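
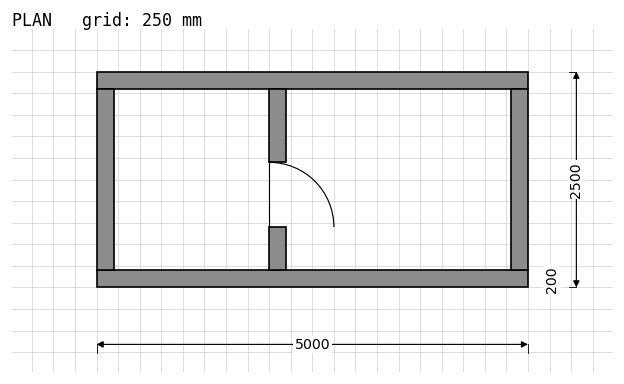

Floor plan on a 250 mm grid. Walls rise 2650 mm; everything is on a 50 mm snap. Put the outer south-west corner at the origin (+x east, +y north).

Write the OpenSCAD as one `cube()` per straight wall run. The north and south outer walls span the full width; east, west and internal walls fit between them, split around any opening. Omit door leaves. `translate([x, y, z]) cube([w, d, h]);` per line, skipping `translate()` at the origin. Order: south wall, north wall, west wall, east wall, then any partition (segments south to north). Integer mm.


cube([5000, 200, 2650]);
translate([0, 2300, 0]) cube([5000, 200, 2650]);
translate([0, 200, 0]) cube([200, 2100, 2650]);
translate([4800, 200, 0]) cube([200, 2100, 2650]);
translate([2000, 200, 0]) cube([200, 500, 2650]);
translate([2000, 1450, 0]) cube([200, 850, 2650]);


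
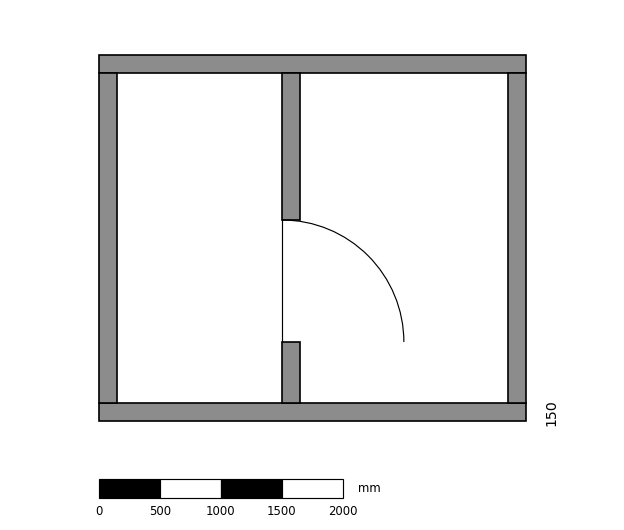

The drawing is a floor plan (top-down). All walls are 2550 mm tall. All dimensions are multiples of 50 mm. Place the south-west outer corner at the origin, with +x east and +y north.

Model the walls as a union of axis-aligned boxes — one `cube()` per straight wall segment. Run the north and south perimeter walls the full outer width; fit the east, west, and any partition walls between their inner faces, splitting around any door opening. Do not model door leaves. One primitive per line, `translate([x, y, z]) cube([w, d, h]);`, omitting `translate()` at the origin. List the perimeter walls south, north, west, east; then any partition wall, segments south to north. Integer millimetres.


cube([3500, 150, 2550]);
translate([0, 2850, 0]) cube([3500, 150, 2550]);
translate([0, 150, 0]) cube([150, 2700, 2550]);
translate([3350, 150, 0]) cube([150, 2700, 2550]);
translate([1500, 150, 0]) cube([150, 500, 2550]);
translate([1500, 1650, 0]) cube([150, 1200, 2550]);


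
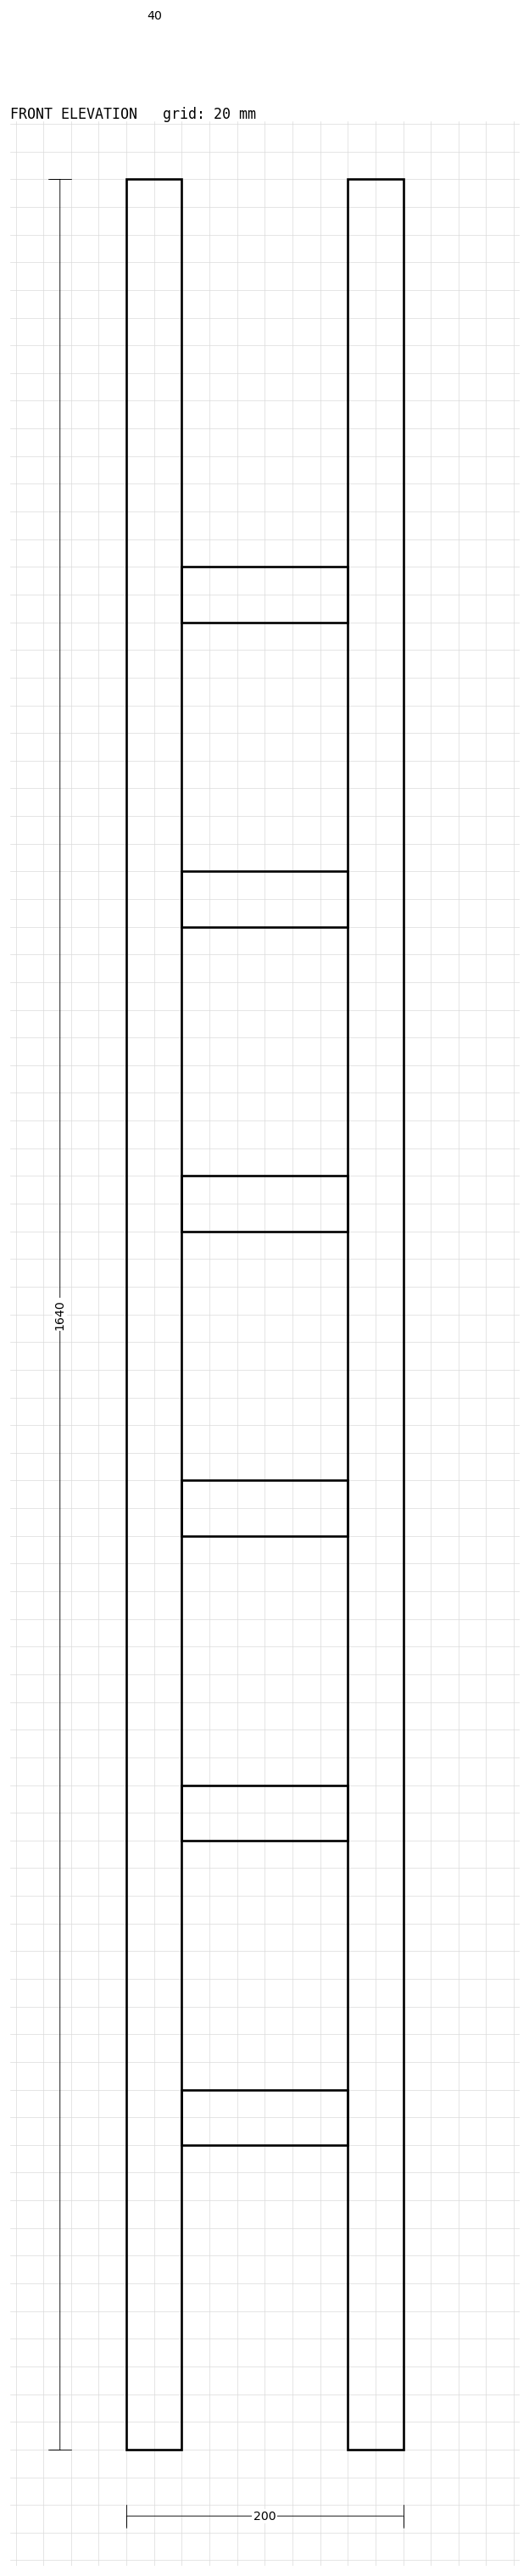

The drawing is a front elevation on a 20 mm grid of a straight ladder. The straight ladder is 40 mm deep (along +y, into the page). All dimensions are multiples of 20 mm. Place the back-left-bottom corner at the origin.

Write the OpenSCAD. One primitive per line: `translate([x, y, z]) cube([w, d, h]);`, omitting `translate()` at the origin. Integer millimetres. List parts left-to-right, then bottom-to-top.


cube([40, 40, 1640]);
translate([40, 0, 220]) cube([120, 40, 40]);
translate([40, 0, 440]) cube([120, 40, 40]);
translate([40, 0, 660]) cube([120, 40, 40]);
translate([40, 0, 880]) cube([120, 40, 40]);
translate([40, 0, 1100]) cube([120, 40, 40]);
translate([40, 0, 1320]) cube([120, 40, 40]);
translate([160, 0, 0]) cube([40, 40, 1640]);


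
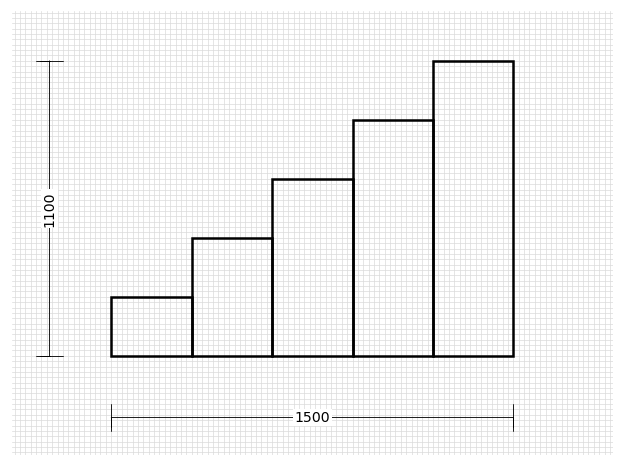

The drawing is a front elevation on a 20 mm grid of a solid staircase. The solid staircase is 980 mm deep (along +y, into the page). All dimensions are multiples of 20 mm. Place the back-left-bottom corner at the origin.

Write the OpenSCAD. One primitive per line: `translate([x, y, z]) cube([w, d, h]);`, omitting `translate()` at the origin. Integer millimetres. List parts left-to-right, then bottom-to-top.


cube([300, 980, 220]);
translate([300, 0, 0]) cube([300, 980, 440]);
translate([600, 0, 0]) cube([300, 980, 660]);
translate([900, 0, 0]) cube([300, 980, 880]);
translate([1200, 0, 0]) cube([300, 980, 1100]);


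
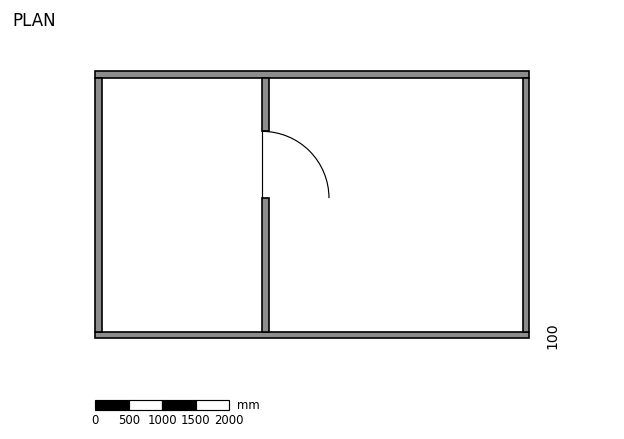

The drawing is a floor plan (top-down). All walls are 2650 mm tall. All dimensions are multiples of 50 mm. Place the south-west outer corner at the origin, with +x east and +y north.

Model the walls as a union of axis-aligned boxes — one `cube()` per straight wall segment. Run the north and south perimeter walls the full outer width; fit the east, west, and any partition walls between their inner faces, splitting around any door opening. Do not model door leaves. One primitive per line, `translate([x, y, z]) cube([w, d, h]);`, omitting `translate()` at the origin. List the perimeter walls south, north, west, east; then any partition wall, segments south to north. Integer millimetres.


cube([6500, 100, 2650]);
translate([0, 3900, 0]) cube([6500, 100, 2650]);
translate([0, 100, 0]) cube([100, 3800, 2650]);
translate([6400, 100, 0]) cube([100, 3800, 2650]);
translate([2500, 100, 0]) cube([100, 2000, 2650]);
translate([2500, 3100, 0]) cube([100, 800, 2650]);


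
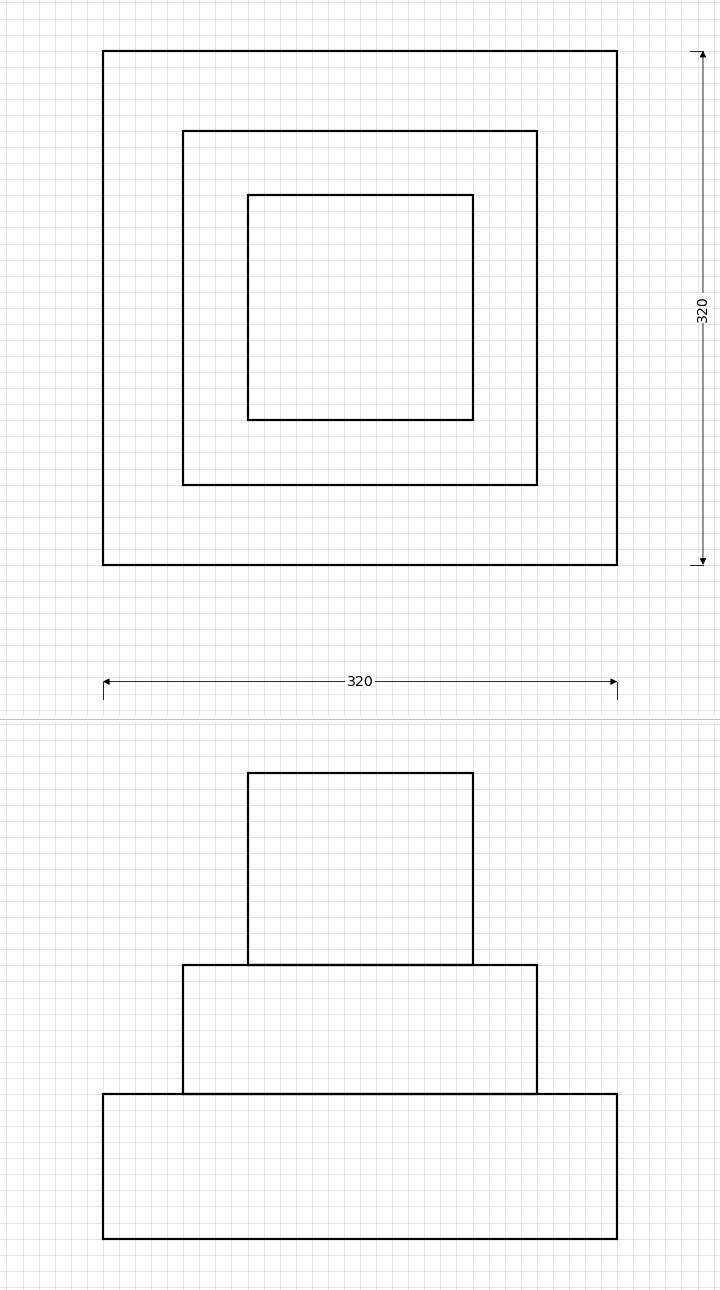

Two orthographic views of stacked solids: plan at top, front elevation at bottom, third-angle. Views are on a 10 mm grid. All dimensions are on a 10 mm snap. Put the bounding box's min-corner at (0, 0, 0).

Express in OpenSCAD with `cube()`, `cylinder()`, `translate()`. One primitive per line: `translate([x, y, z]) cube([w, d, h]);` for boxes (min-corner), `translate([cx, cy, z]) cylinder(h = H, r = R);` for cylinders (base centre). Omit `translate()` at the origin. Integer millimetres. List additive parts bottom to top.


cube([320, 320, 90]);
translate([50, 50, 90]) cube([220, 220, 80]);
translate([90, 90, 170]) cube([140, 140, 120]);


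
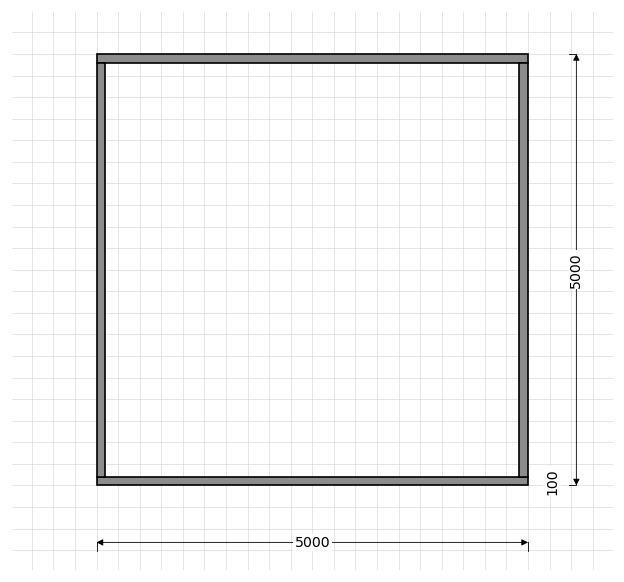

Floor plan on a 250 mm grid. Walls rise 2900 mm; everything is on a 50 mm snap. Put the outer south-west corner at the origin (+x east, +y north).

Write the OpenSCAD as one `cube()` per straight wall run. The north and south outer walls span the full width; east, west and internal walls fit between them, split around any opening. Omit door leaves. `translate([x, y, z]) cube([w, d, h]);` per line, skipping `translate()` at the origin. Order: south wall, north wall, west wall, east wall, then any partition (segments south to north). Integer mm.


cube([5000, 100, 2900]);
translate([0, 4900, 0]) cube([5000, 100, 2900]);
translate([0, 100, 0]) cube([100, 4800, 2900]);
translate([4900, 100, 0]) cube([100, 4800, 2900]);


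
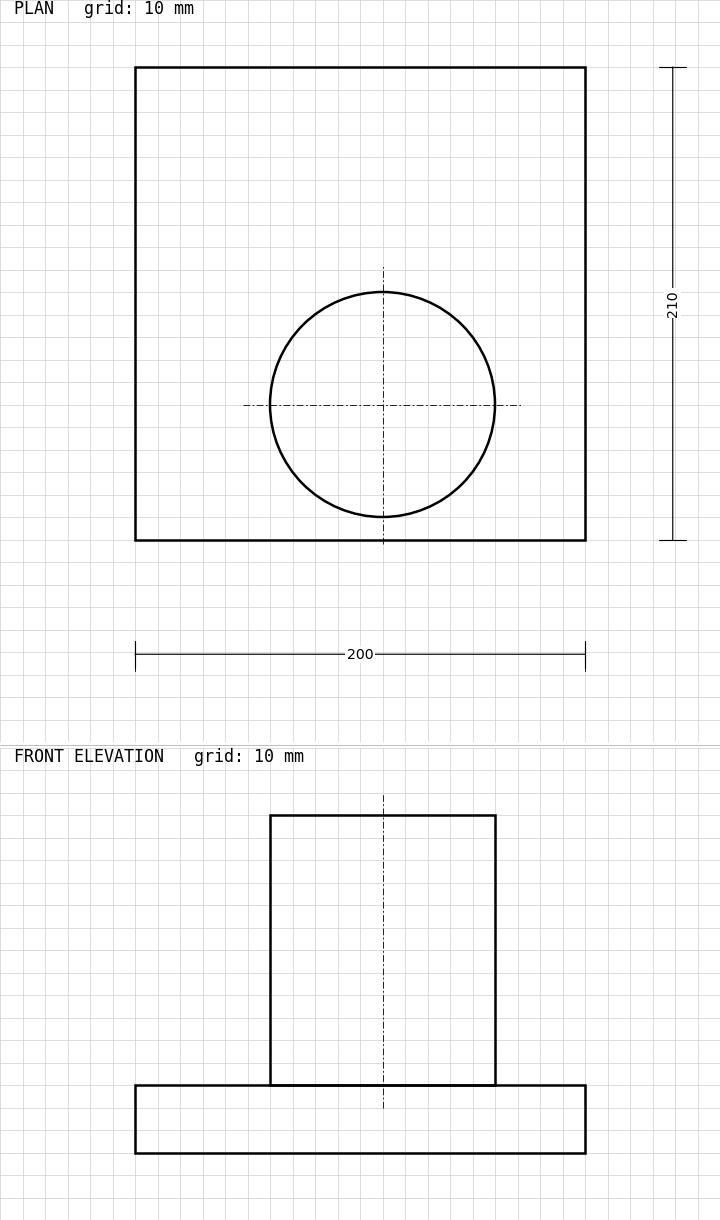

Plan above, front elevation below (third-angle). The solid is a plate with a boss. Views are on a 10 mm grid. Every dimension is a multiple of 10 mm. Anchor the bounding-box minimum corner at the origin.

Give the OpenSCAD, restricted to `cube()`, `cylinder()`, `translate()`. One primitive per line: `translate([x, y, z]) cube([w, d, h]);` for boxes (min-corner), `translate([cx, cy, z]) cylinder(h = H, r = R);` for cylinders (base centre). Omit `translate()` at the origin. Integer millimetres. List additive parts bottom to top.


cube([200, 210, 30]);
translate([110, 60, 30]) cylinder(h = 120, r = 50);


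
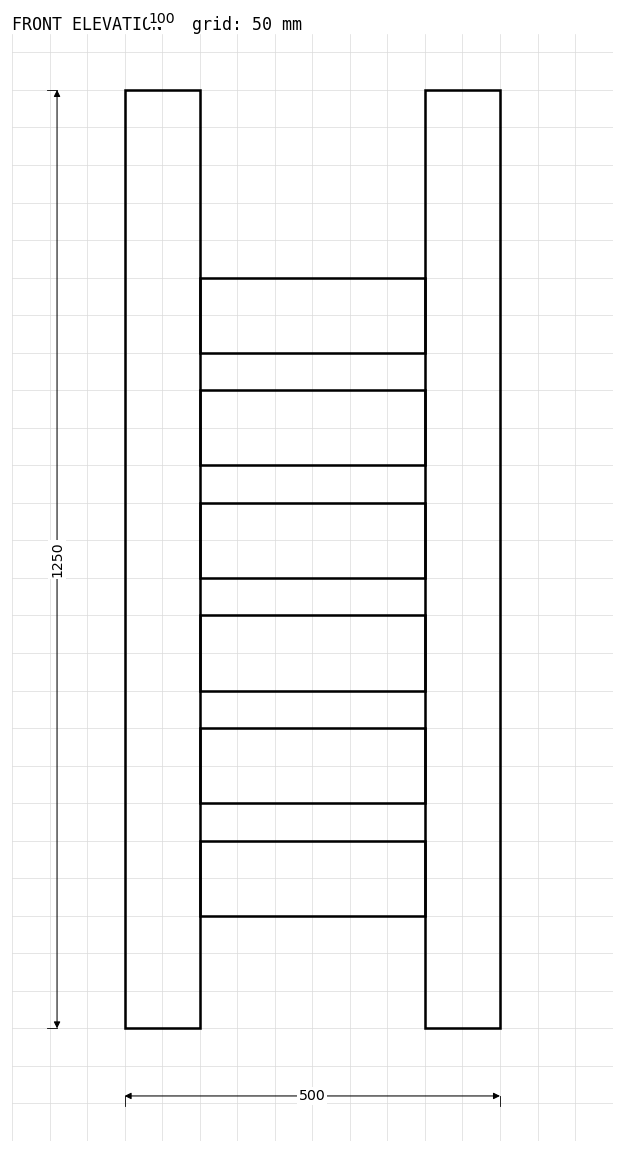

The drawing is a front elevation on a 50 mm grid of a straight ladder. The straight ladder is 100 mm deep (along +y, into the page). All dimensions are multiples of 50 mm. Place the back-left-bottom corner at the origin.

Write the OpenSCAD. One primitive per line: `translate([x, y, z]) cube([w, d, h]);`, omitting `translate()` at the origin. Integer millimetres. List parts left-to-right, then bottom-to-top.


cube([100, 100, 1250]);
translate([100, 0, 150]) cube([300, 100, 100]);
translate([100, 0, 300]) cube([300, 100, 100]);
translate([100, 0, 450]) cube([300, 100, 100]);
translate([100, 0, 600]) cube([300, 100, 100]);
translate([100, 0, 750]) cube([300, 100, 100]);
translate([100, 0, 900]) cube([300, 100, 100]);
translate([400, 0, 0]) cube([100, 100, 1250]);


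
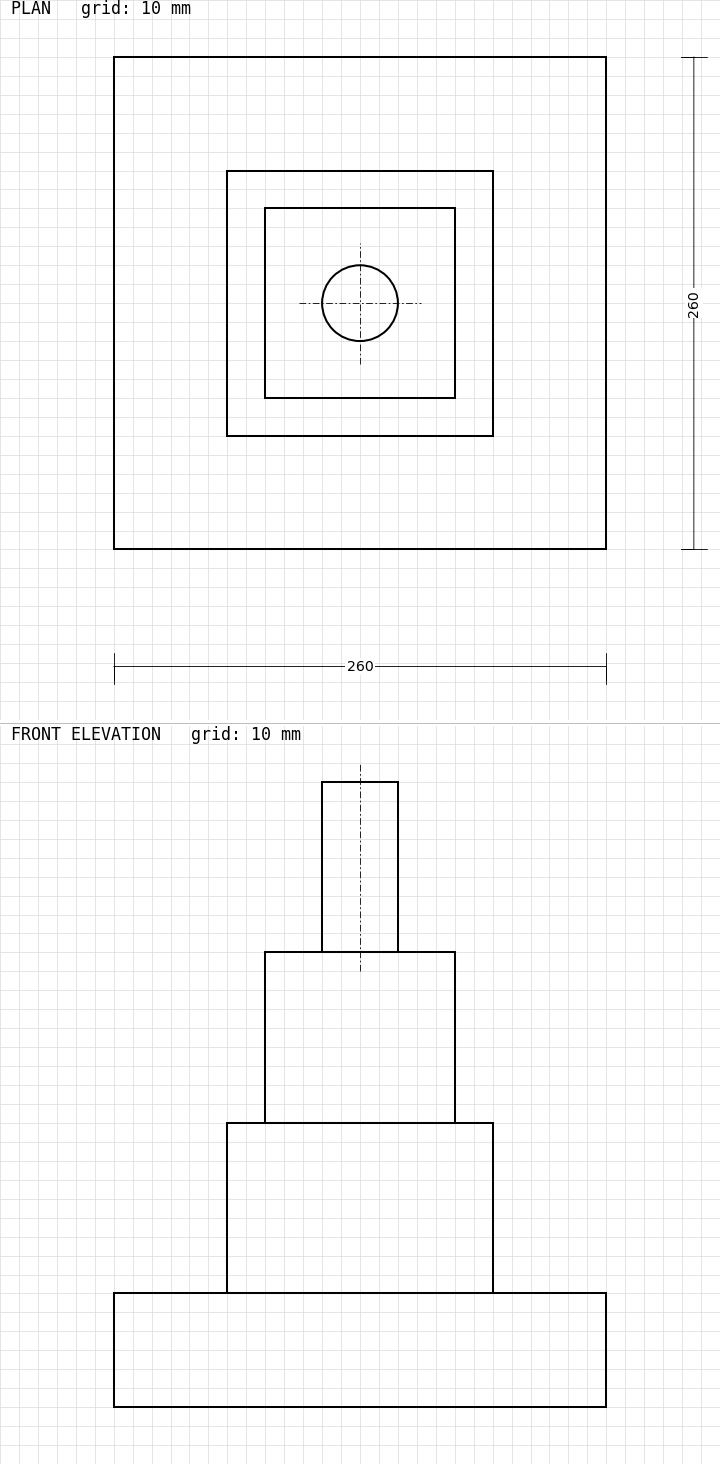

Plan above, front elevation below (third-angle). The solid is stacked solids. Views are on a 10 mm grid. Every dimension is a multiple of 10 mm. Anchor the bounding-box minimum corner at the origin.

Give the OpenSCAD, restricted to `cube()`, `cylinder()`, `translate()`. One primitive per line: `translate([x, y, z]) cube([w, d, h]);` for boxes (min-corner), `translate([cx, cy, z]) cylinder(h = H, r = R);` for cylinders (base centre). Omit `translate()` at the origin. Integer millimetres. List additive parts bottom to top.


cube([260, 260, 60]);
translate([60, 60, 60]) cube([140, 140, 90]);
translate([80, 80, 150]) cube([100, 100, 90]);
translate([130, 130, 240]) cylinder(h = 90, r = 20);


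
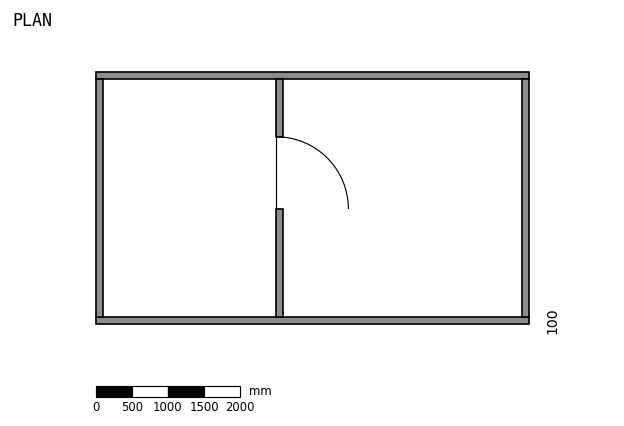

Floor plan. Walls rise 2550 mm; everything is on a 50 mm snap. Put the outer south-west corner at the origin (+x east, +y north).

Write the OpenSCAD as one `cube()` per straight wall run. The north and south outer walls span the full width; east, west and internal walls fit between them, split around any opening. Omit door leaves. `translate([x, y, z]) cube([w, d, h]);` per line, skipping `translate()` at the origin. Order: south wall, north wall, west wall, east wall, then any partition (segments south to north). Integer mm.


cube([6000, 100, 2550]);
translate([0, 3400, 0]) cube([6000, 100, 2550]);
translate([0, 100, 0]) cube([100, 3300, 2550]);
translate([5900, 100, 0]) cube([100, 3300, 2550]);
translate([2500, 100, 0]) cube([100, 1500, 2550]);
translate([2500, 2600, 0]) cube([100, 800, 2550]);


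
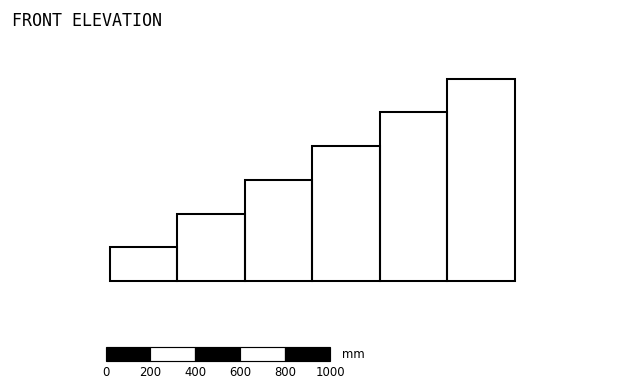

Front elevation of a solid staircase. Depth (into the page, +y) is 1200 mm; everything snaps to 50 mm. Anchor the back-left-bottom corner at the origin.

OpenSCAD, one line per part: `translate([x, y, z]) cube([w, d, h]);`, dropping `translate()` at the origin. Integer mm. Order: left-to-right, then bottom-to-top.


cube([300, 1200, 150]);
translate([300, 0, 0]) cube([300, 1200, 300]);
translate([600, 0, 0]) cube([300, 1200, 450]);
translate([900, 0, 0]) cube([300, 1200, 600]);
translate([1200, 0, 0]) cube([300, 1200, 750]);
translate([1500, 0, 0]) cube([300, 1200, 900]);


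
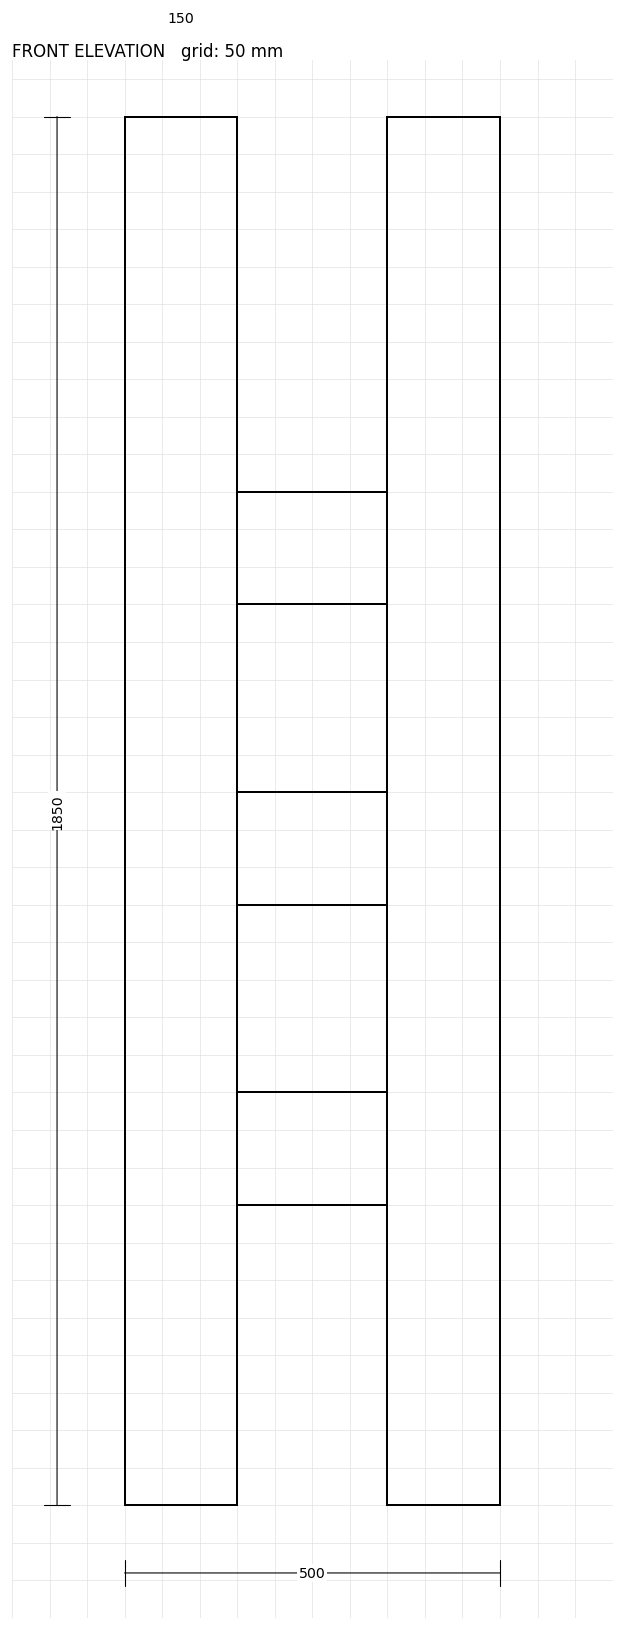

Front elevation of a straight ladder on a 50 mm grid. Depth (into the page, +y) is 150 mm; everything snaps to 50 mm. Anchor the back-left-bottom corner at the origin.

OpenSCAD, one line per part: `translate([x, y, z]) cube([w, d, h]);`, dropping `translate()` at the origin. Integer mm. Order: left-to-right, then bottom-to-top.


cube([150, 150, 1850]);
translate([150, 0, 400]) cube([200, 150, 150]);
translate([150, 0, 800]) cube([200, 150, 150]);
translate([150, 0, 1200]) cube([200, 150, 150]);
translate([350, 0, 0]) cube([150, 150, 1850]);


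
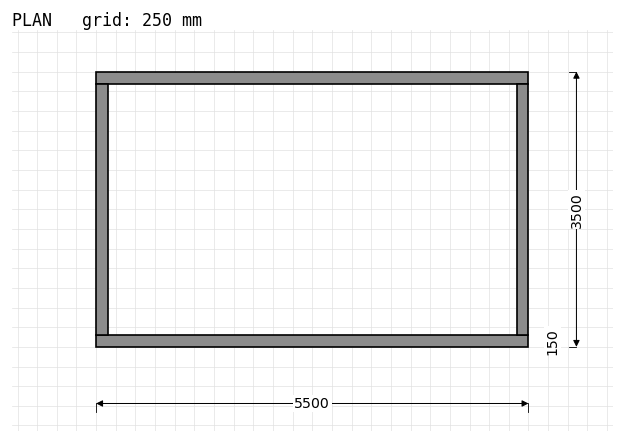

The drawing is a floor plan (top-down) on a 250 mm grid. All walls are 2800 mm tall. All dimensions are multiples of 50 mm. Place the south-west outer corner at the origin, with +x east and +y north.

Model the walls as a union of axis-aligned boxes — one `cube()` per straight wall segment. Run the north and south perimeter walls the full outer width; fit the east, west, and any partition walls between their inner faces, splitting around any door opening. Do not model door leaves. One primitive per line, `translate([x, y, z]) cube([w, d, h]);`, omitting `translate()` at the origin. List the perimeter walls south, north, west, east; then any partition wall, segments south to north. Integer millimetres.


cube([5500, 150, 2800]);
translate([0, 3350, 0]) cube([5500, 150, 2800]);
translate([0, 150, 0]) cube([150, 3200, 2800]);
translate([5350, 150, 0]) cube([150, 3200, 2800]);


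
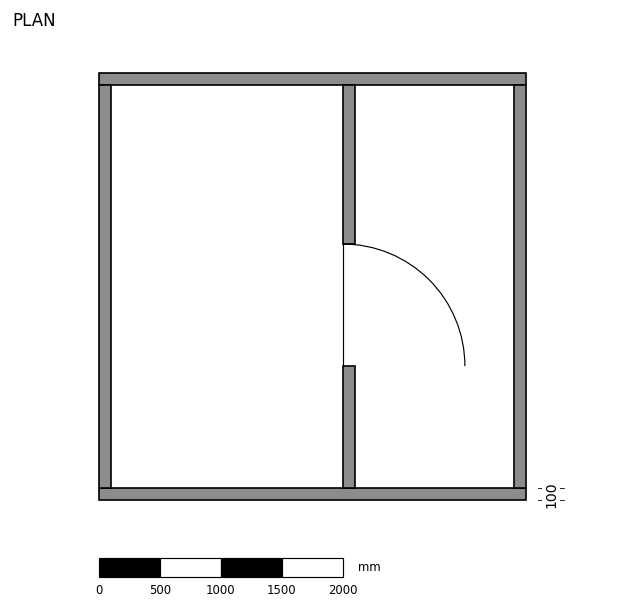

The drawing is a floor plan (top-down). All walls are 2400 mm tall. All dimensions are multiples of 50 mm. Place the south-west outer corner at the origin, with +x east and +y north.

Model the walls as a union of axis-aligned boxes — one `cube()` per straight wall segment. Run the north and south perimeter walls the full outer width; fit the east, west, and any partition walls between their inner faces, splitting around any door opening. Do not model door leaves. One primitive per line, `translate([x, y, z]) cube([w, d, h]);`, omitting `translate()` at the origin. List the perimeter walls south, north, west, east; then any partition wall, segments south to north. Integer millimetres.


cube([3500, 100, 2400]);
translate([0, 3400, 0]) cube([3500, 100, 2400]);
translate([0, 100, 0]) cube([100, 3300, 2400]);
translate([3400, 100, 0]) cube([100, 3300, 2400]);
translate([2000, 100, 0]) cube([100, 1000, 2400]);
translate([2000, 2100, 0]) cube([100, 1300, 2400]);


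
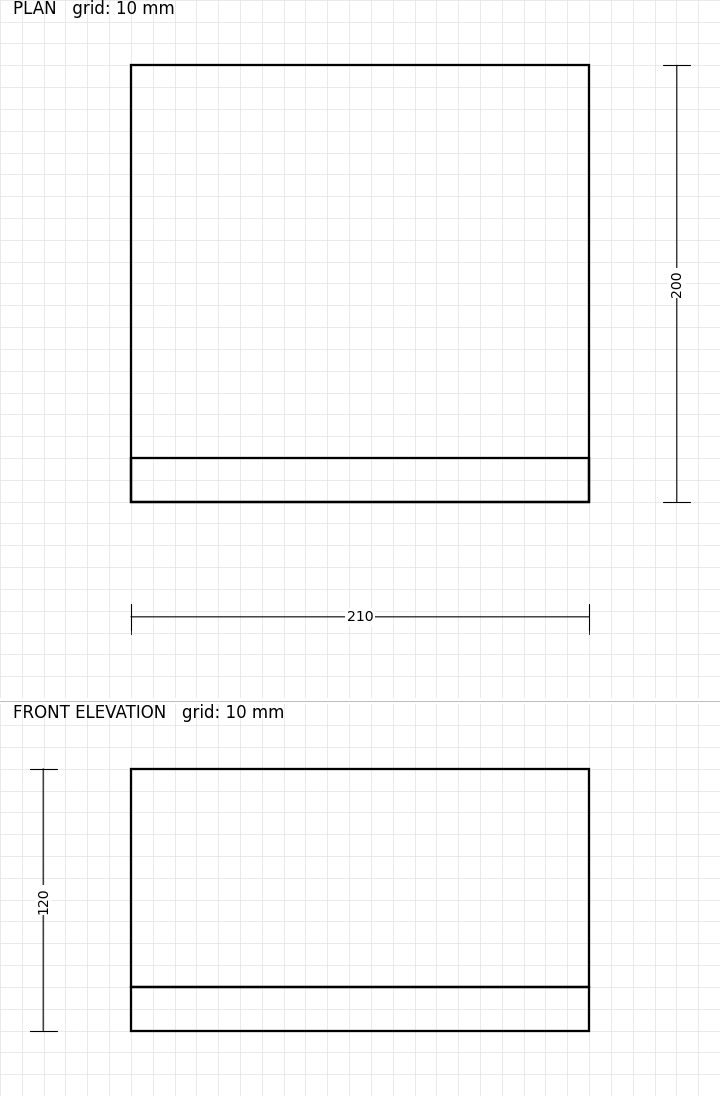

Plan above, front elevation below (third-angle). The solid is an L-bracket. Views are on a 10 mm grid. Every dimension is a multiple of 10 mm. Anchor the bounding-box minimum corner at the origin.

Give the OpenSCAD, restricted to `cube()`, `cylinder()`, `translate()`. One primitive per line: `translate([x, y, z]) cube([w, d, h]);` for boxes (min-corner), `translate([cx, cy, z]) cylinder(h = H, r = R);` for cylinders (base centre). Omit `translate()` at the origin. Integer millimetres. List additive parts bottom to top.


cube([210, 200, 20]);
translate([0, 0, 20]) cube([210, 20, 100]);


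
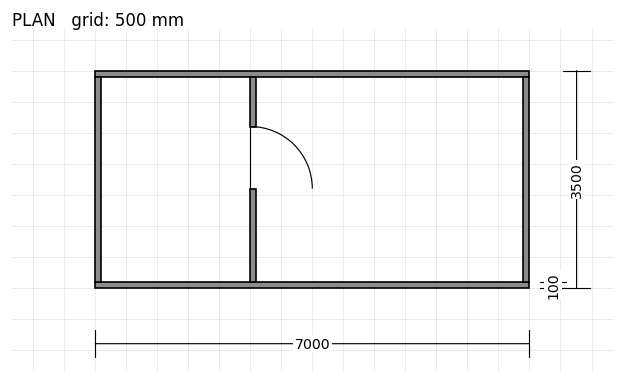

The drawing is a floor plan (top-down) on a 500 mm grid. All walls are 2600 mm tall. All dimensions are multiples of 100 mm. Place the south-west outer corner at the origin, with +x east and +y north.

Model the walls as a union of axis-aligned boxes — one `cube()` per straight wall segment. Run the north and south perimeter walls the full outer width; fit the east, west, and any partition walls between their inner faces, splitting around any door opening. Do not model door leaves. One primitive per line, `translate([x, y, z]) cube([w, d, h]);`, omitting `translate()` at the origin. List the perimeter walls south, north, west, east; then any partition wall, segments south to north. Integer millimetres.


cube([7000, 100, 2600]);
translate([0, 3400, 0]) cube([7000, 100, 2600]);
translate([0, 100, 0]) cube([100, 3300, 2600]);
translate([6900, 100, 0]) cube([100, 3300, 2600]);
translate([2500, 100, 0]) cube([100, 1500, 2600]);
translate([2500, 2600, 0]) cube([100, 800, 2600]);


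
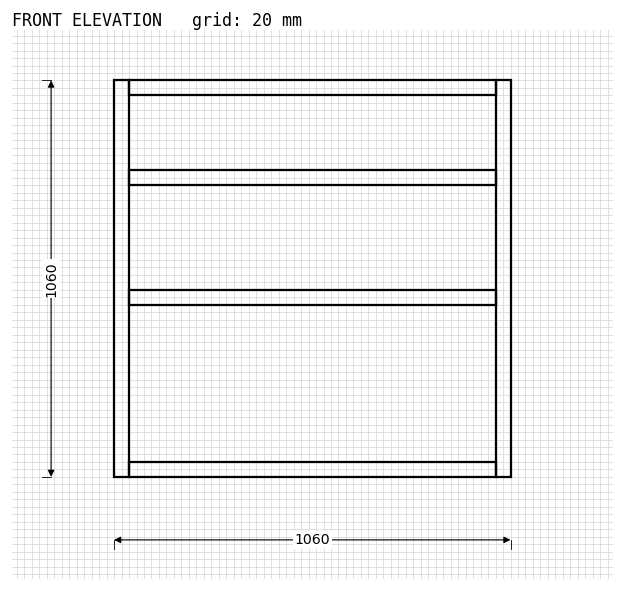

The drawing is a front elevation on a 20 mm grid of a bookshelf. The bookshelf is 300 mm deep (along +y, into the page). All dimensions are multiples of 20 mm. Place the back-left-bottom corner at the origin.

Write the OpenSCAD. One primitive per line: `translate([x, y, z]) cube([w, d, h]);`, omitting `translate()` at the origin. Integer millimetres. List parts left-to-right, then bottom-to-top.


cube([40, 300, 1060]);
translate([40, 0, 0]) cube([980, 300, 40]);
translate([40, 0, 460]) cube([980, 300, 40]);
translate([40, 0, 780]) cube([980, 300, 40]);
translate([40, 0, 1020]) cube([980, 300, 40]);
translate([1020, 0, 0]) cube([40, 300, 1060]);


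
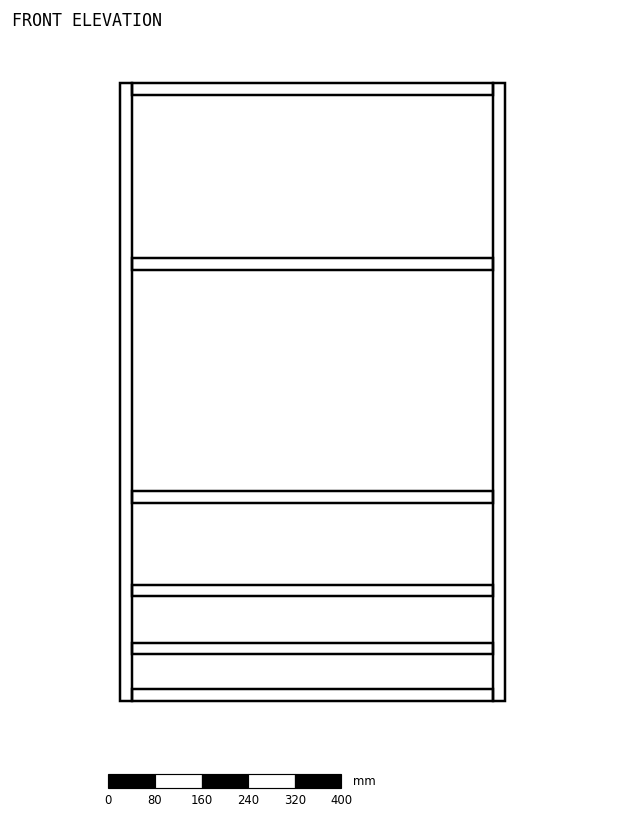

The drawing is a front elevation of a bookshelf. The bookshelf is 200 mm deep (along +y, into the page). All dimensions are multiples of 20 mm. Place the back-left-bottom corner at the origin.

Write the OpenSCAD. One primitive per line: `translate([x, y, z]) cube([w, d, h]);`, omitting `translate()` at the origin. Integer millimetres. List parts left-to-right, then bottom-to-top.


cube([20, 200, 1060]);
translate([20, 0, 0]) cube([620, 200, 20]);
translate([20, 0, 80]) cube([620, 200, 20]);
translate([20, 0, 180]) cube([620, 200, 20]);
translate([20, 0, 340]) cube([620, 200, 20]);
translate([20, 0, 740]) cube([620, 200, 20]);
translate([20, 0, 1040]) cube([620, 200, 20]);
translate([640, 0, 0]) cube([20, 200, 1060]);


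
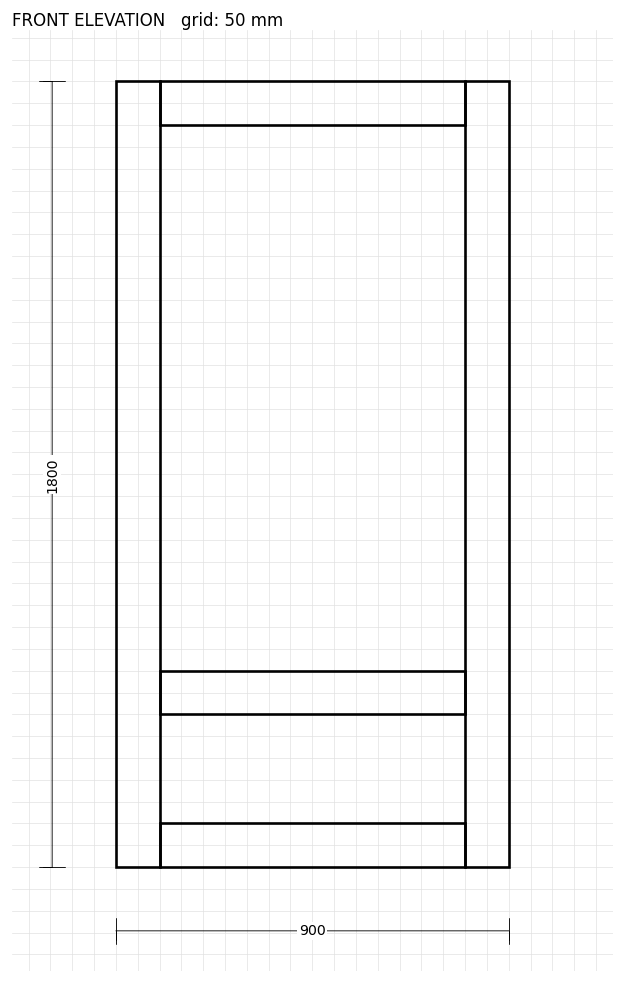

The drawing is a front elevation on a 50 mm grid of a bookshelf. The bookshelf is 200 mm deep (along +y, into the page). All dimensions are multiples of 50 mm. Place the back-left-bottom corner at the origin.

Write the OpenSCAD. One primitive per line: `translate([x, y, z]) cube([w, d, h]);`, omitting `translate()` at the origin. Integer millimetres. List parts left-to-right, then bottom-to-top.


cube([100, 200, 1800]);
translate([100, 0, 0]) cube([700, 200, 100]);
translate([100, 0, 350]) cube([700, 200, 100]);
translate([100, 0, 1700]) cube([700, 200, 100]);
translate([800, 0, 0]) cube([100, 200, 1800]);


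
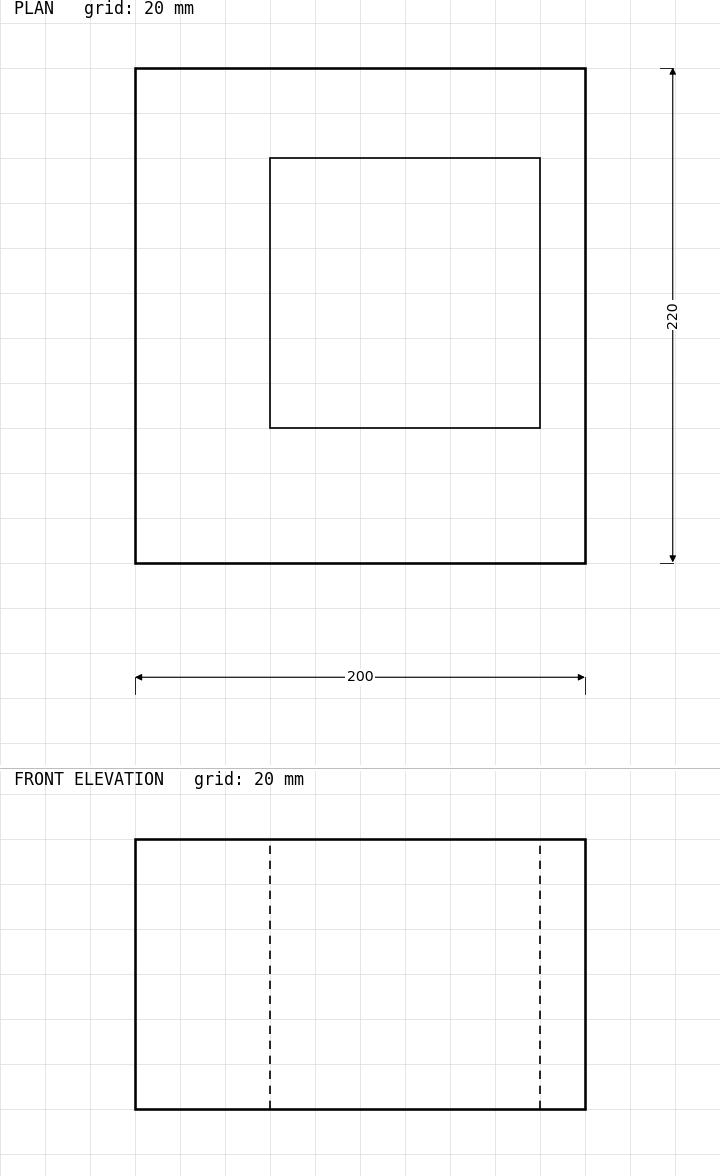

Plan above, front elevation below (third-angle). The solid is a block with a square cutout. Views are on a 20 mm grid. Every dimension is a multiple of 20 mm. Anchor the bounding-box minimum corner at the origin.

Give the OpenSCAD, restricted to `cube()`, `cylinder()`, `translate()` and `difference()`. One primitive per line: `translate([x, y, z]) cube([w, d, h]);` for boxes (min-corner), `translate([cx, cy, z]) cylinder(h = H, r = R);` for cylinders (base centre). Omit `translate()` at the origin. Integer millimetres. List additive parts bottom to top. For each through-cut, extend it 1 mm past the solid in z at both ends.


difference() {
  cube([200, 220, 120]);
  translate([60, 60, -1]) cube([120, 120, 122]);
}


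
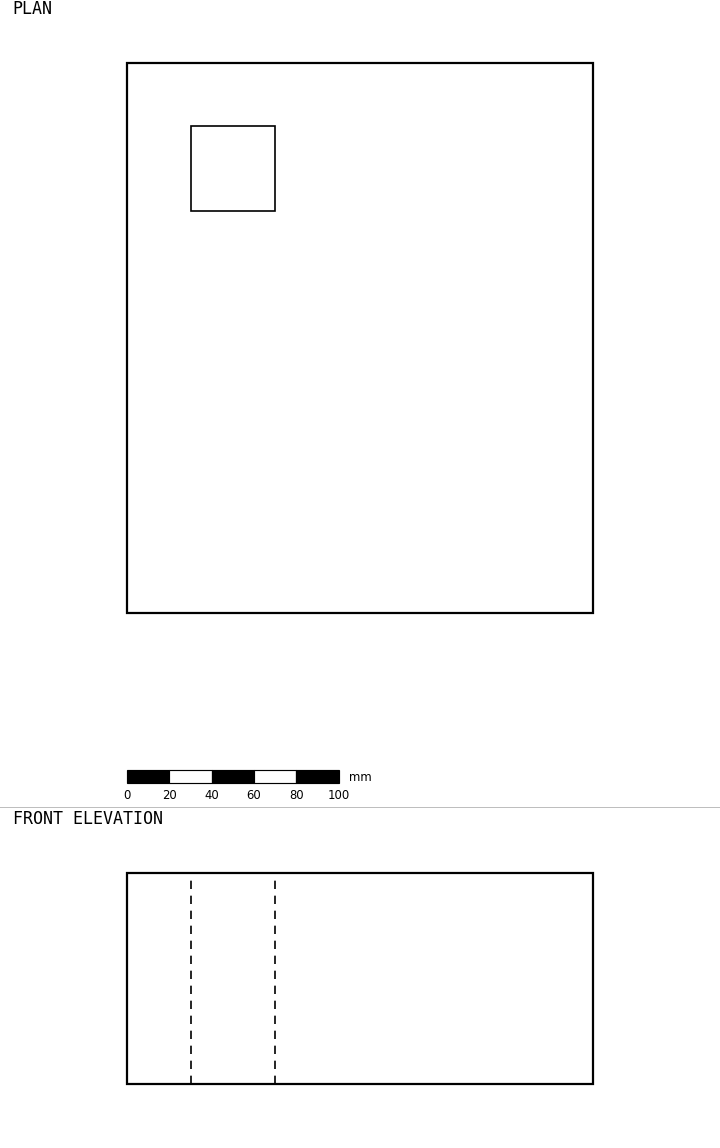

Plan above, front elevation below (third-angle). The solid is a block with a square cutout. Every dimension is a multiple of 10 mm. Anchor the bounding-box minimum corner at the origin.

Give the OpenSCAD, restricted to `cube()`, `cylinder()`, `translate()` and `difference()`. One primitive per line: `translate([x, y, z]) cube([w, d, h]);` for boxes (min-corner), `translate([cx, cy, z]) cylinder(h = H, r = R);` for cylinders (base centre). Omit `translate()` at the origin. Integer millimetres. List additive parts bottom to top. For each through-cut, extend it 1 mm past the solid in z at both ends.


difference() {
  cube([220, 260, 100]);
  translate([30, 190, -1]) cube([40, 40, 102]);
}


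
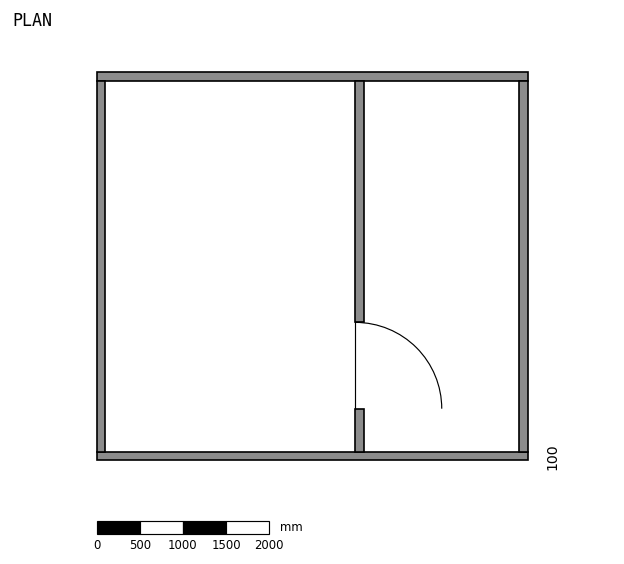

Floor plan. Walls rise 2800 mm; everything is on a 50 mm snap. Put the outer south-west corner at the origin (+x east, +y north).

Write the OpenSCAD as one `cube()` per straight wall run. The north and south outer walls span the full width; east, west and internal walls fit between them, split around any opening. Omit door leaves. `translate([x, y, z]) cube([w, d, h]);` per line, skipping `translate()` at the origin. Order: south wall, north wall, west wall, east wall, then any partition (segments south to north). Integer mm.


cube([5000, 100, 2800]);
translate([0, 4400, 0]) cube([5000, 100, 2800]);
translate([0, 100, 0]) cube([100, 4300, 2800]);
translate([4900, 100, 0]) cube([100, 4300, 2800]);
translate([3000, 100, 0]) cube([100, 500, 2800]);
translate([3000, 1600, 0]) cube([100, 2800, 2800]);


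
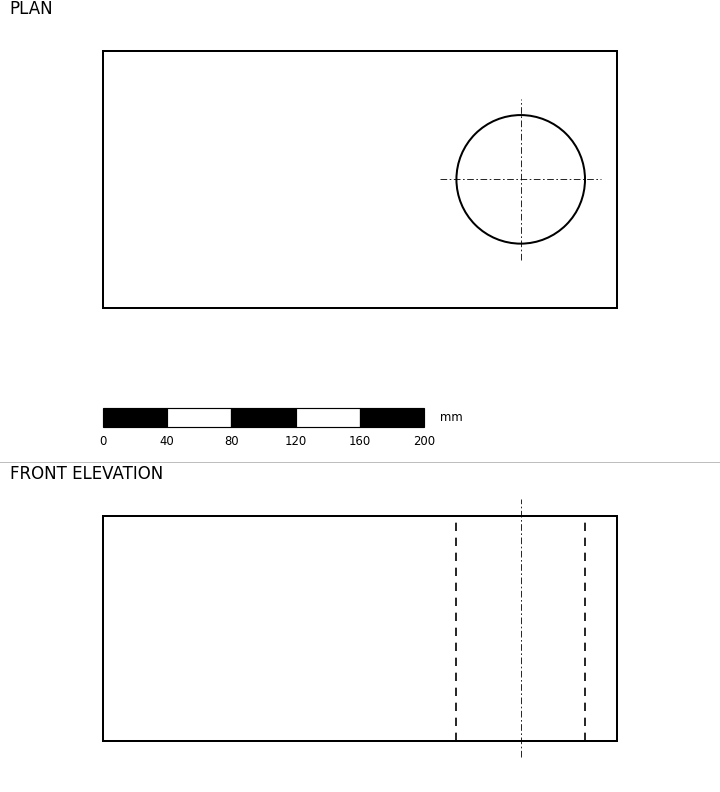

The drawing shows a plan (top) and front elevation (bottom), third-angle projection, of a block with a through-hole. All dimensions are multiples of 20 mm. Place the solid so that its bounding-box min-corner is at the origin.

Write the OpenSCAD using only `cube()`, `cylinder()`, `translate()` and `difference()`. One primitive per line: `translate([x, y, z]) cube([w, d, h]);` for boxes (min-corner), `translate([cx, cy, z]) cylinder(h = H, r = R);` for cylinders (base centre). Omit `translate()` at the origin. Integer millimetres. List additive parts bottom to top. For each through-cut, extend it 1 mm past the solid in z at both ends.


difference() {
  cube([320, 160, 140]);
  translate([260, 80, -1]) cylinder(h = 142, r = 40);
}


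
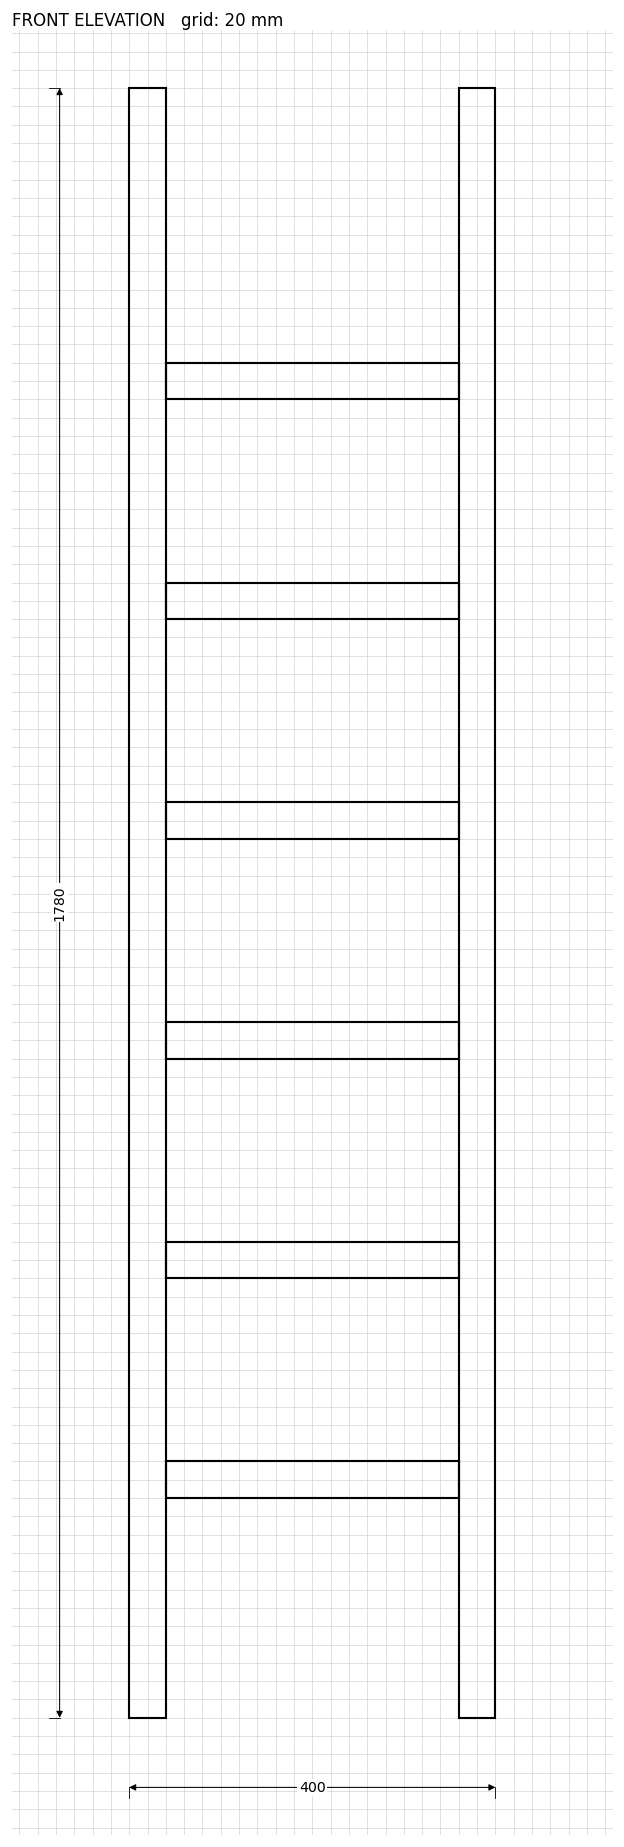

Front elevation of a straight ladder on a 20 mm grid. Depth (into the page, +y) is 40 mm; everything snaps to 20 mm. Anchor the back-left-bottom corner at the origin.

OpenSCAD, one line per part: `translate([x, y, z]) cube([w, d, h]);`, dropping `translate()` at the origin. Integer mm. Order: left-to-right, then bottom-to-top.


cube([40, 40, 1780]);
translate([40, 0, 240]) cube([320, 40, 40]);
translate([40, 0, 480]) cube([320, 40, 40]);
translate([40, 0, 720]) cube([320, 40, 40]);
translate([40, 0, 960]) cube([320, 40, 40]);
translate([40, 0, 1200]) cube([320, 40, 40]);
translate([40, 0, 1440]) cube([320, 40, 40]);
translate([360, 0, 0]) cube([40, 40, 1780]);


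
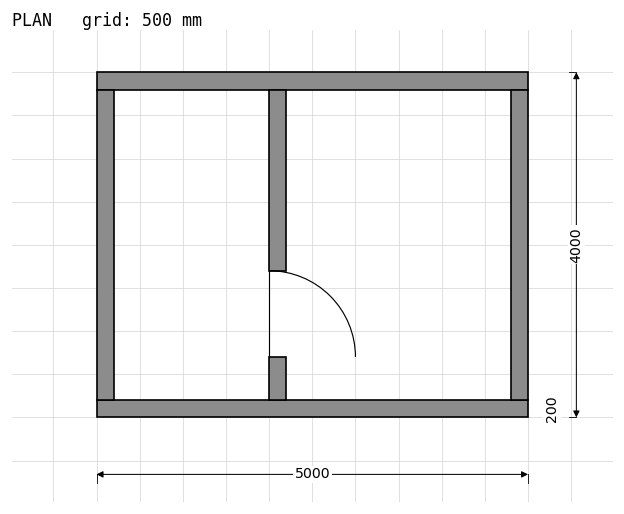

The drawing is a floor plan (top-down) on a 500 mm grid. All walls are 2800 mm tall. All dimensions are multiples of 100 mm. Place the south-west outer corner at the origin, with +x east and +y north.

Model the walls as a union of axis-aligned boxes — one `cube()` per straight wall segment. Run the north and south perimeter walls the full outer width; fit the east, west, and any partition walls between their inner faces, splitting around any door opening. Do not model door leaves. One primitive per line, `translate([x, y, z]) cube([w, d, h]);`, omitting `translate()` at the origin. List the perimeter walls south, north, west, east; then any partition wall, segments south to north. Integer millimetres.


cube([5000, 200, 2800]);
translate([0, 3800, 0]) cube([5000, 200, 2800]);
translate([0, 200, 0]) cube([200, 3600, 2800]);
translate([4800, 200, 0]) cube([200, 3600, 2800]);
translate([2000, 200, 0]) cube([200, 500, 2800]);
translate([2000, 1700, 0]) cube([200, 2100, 2800]);


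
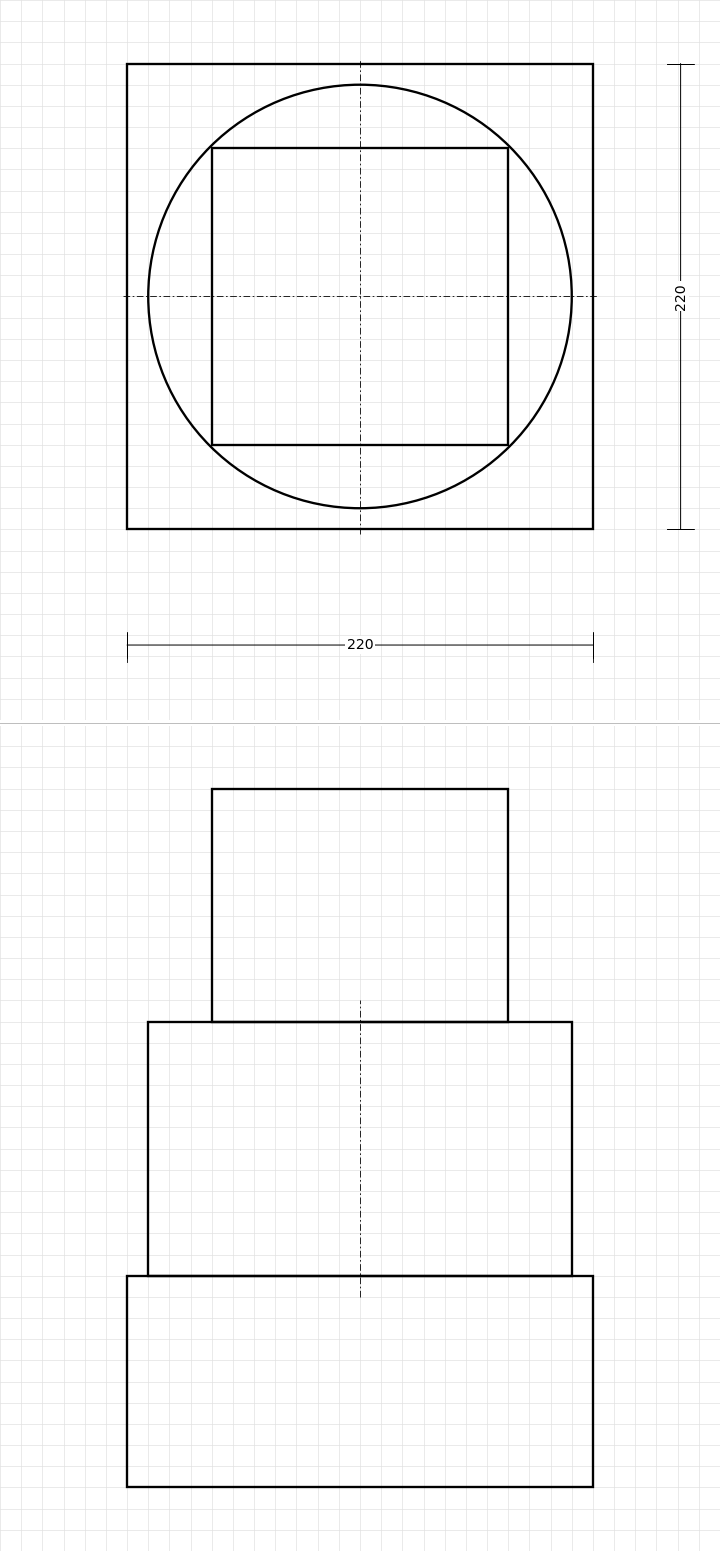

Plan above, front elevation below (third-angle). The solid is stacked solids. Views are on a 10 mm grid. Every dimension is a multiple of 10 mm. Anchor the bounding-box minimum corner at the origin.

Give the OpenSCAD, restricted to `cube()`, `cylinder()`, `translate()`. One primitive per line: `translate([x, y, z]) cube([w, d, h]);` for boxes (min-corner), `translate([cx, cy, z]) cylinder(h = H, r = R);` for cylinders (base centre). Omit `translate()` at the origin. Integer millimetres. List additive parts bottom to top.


cube([220, 220, 100]);
translate([110, 110, 100]) cylinder(h = 120, r = 100);
translate([40, 40, 220]) cube([140, 140, 110]);


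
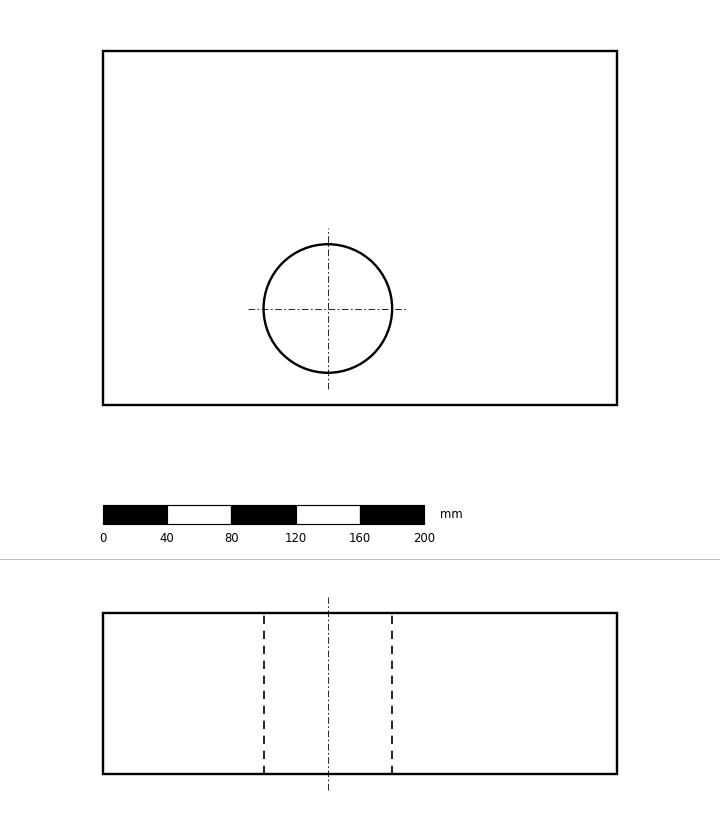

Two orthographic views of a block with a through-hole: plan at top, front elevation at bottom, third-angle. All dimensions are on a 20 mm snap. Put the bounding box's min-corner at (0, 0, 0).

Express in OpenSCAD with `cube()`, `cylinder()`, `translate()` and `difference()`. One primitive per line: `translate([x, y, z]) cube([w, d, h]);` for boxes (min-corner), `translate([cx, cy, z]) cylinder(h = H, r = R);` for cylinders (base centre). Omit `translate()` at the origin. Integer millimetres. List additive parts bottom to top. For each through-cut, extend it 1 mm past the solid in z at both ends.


difference() {
  cube([320, 220, 100]);
  translate([140, 60, -1]) cylinder(h = 102, r = 40);
}


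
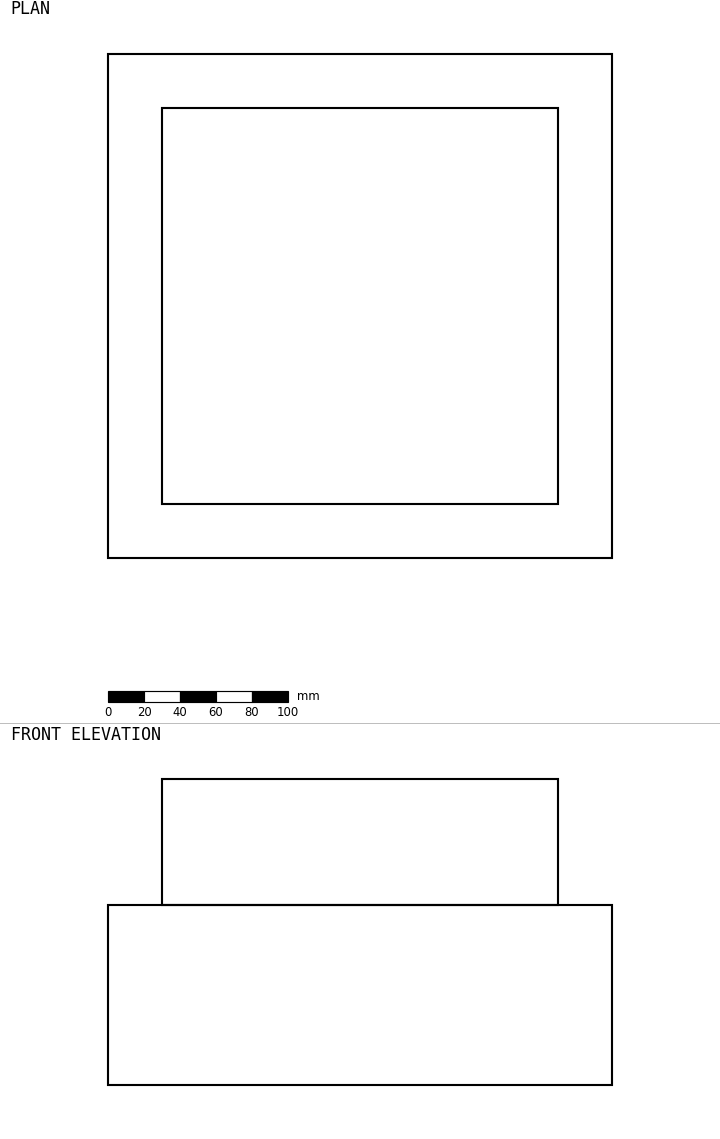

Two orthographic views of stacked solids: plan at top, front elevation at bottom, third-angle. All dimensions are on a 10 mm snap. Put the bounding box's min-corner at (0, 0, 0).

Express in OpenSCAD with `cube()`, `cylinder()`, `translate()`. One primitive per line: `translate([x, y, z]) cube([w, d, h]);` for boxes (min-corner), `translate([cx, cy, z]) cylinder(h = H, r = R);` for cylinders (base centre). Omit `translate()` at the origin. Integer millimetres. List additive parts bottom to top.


cube([280, 280, 100]);
translate([30, 30, 100]) cube([220, 220, 70]);


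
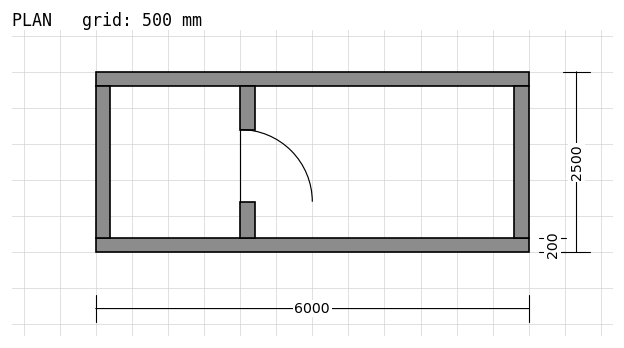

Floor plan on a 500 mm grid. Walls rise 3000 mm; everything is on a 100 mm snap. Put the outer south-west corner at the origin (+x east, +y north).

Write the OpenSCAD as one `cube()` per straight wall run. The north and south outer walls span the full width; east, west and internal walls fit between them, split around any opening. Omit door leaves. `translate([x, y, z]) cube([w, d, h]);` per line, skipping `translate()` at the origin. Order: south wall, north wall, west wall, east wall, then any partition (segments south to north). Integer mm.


cube([6000, 200, 3000]);
translate([0, 2300, 0]) cube([6000, 200, 3000]);
translate([0, 200, 0]) cube([200, 2100, 3000]);
translate([5800, 200, 0]) cube([200, 2100, 3000]);
translate([2000, 200, 0]) cube([200, 500, 3000]);
translate([2000, 1700, 0]) cube([200, 600, 3000]);


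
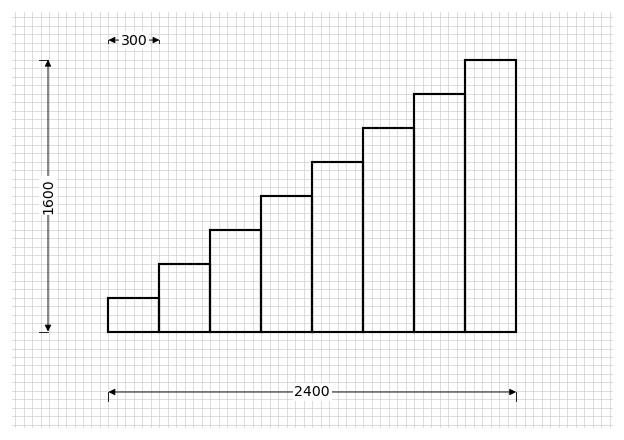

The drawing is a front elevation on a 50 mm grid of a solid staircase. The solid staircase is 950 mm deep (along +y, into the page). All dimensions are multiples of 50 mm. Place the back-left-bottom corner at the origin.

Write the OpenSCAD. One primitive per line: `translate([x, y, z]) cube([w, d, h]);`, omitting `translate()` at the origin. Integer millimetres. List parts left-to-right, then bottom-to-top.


cube([300, 950, 200]);
translate([300, 0, 0]) cube([300, 950, 400]);
translate([600, 0, 0]) cube([300, 950, 600]);
translate([900, 0, 0]) cube([300, 950, 800]);
translate([1200, 0, 0]) cube([300, 950, 1000]);
translate([1500, 0, 0]) cube([300, 950, 1200]);
translate([1800, 0, 0]) cube([300, 950, 1400]);
translate([2100, 0, 0]) cube([300, 950, 1600]);


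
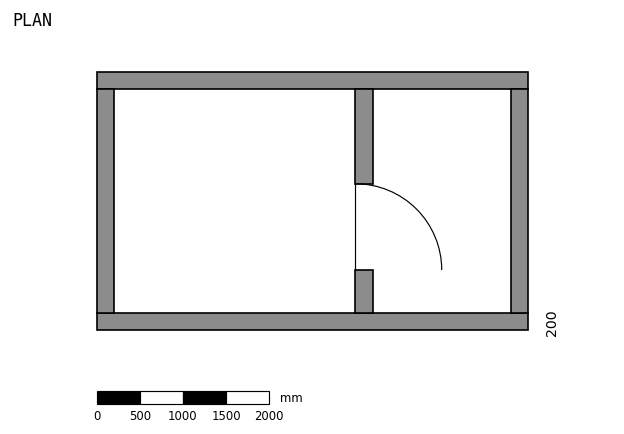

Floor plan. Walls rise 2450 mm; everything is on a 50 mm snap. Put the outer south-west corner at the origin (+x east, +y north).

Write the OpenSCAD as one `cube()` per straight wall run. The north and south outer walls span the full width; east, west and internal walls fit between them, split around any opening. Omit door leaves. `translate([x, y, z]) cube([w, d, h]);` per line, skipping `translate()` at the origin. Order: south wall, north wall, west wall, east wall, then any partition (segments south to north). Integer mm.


cube([5000, 200, 2450]);
translate([0, 2800, 0]) cube([5000, 200, 2450]);
translate([0, 200, 0]) cube([200, 2600, 2450]);
translate([4800, 200, 0]) cube([200, 2600, 2450]);
translate([3000, 200, 0]) cube([200, 500, 2450]);
translate([3000, 1700, 0]) cube([200, 1100, 2450]);


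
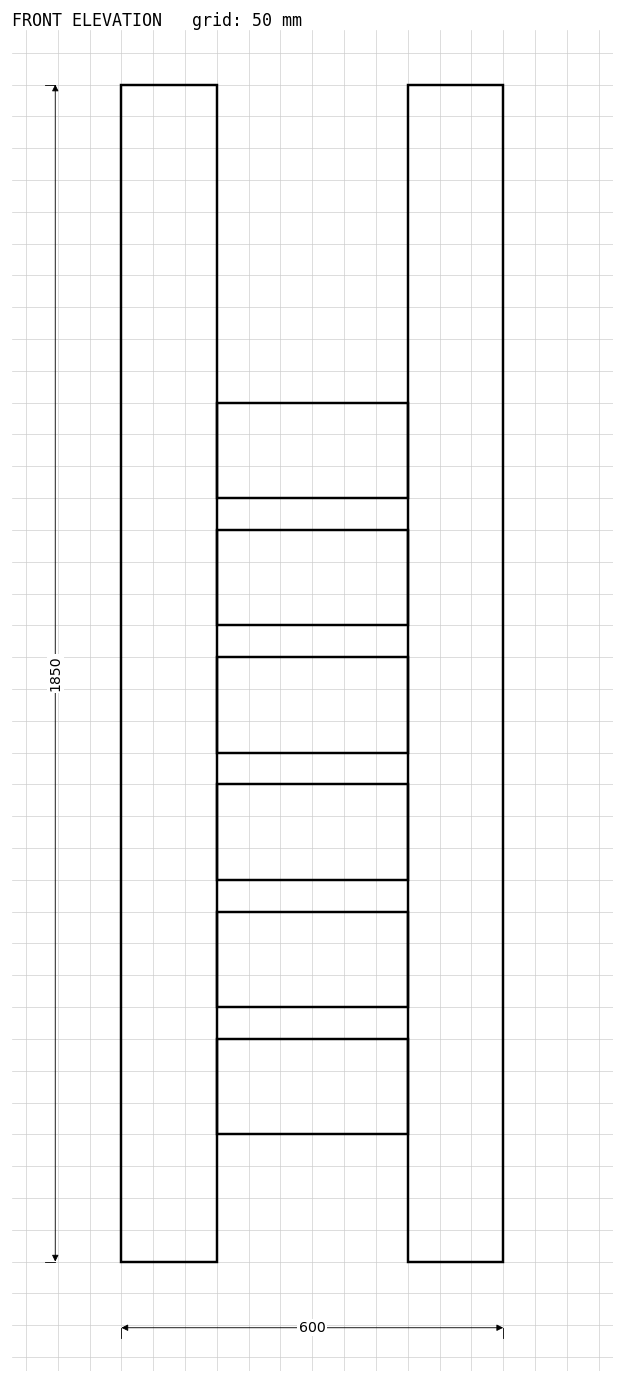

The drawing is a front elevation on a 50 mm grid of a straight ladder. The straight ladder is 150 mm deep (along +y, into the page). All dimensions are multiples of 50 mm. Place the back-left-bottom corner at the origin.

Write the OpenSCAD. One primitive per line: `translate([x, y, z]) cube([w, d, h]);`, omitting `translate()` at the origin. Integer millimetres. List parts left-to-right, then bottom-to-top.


cube([150, 150, 1850]);
translate([150, 0, 200]) cube([300, 150, 150]);
translate([150, 0, 400]) cube([300, 150, 150]);
translate([150, 0, 600]) cube([300, 150, 150]);
translate([150, 0, 800]) cube([300, 150, 150]);
translate([150, 0, 1000]) cube([300, 150, 150]);
translate([150, 0, 1200]) cube([300, 150, 150]);
translate([450, 0, 0]) cube([150, 150, 1850]);


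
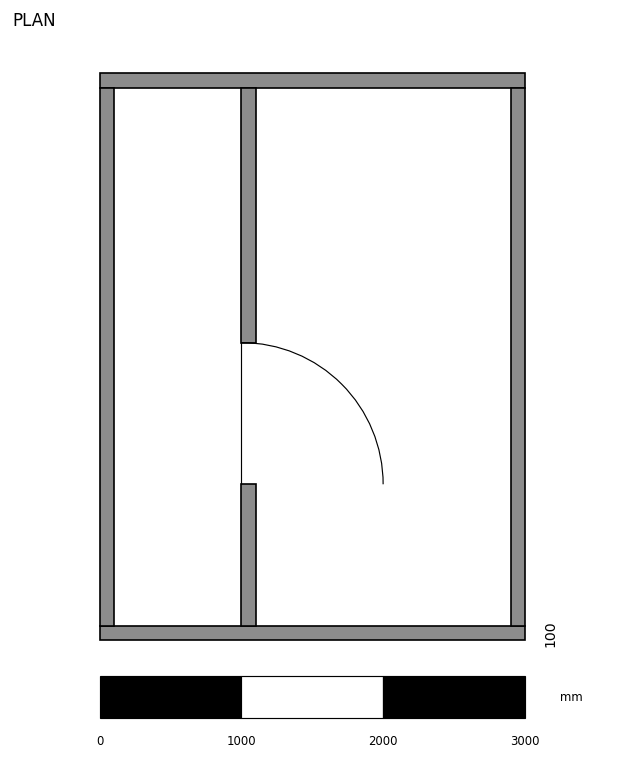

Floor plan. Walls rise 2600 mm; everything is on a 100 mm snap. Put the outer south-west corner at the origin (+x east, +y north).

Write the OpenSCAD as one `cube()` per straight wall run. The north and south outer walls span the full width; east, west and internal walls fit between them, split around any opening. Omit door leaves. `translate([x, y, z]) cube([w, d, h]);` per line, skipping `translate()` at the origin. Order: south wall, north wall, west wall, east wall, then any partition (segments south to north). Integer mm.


cube([3000, 100, 2600]);
translate([0, 3900, 0]) cube([3000, 100, 2600]);
translate([0, 100, 0]) cube([100, 3800, 2600]);
translate([2900, 100, 0]) cube([100, 3800, 2600]);
translate([1000, 100, 0]) cube([100, 1000, 2600]);
translate([1000, 2100, 0]) cube([100, 1800, 2600]);


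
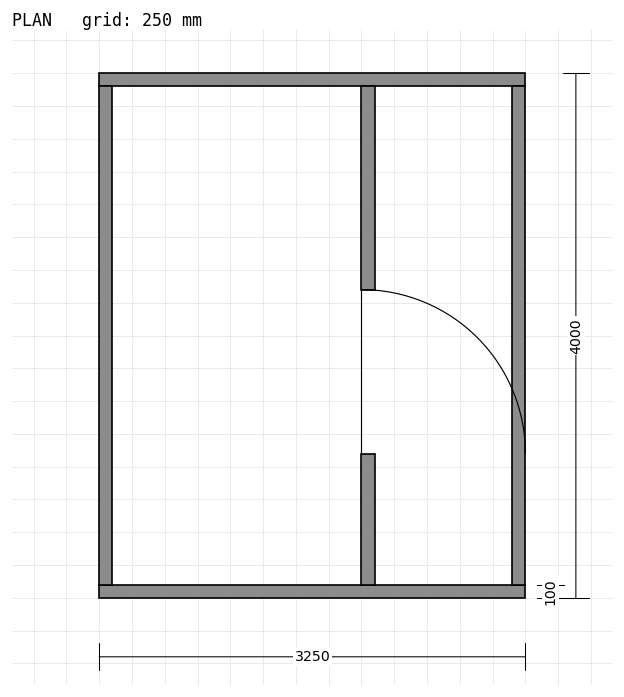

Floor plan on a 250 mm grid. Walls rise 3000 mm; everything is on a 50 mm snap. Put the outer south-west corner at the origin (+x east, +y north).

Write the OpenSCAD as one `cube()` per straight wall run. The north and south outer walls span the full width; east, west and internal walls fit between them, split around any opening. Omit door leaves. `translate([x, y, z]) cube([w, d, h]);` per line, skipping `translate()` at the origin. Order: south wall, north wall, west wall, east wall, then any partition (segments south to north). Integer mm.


cube([3250, 100, 3000]);
translate([0, 3900, 0]) cube([3250, 100, 3000]);
translate([0, 100, 0]) cube([100, 3800, 3000]);
translate([3150, 100, 0]) cube([100, 3800, 3000]);
translate([2000, 100, 0]) cube([100, 1000, 3000]);
translate([2000, 2350, 0]) cube([100, 1550, 3000]);


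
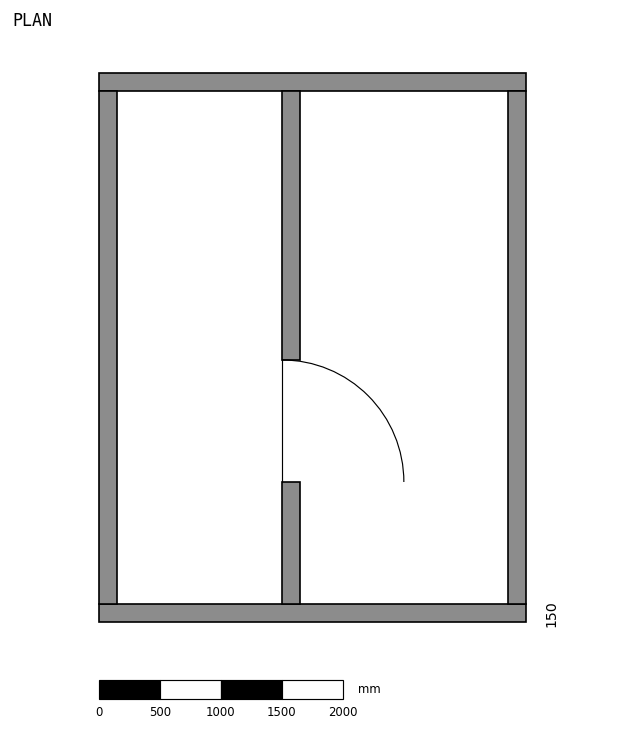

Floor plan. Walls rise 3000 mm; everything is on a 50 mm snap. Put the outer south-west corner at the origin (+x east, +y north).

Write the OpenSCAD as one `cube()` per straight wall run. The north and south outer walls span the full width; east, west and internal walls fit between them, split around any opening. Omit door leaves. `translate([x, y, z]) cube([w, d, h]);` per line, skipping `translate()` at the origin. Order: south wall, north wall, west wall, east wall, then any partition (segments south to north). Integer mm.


cube([3500, 150, 3000]);
translate([0, 4350, 0]) cube([3500, 150, 3000]);
translate([0, 150, 0]) cube([150, 4200, 3000]);
translate([3350, 150, 0]) cube([150, 4200, 3000]);
translate([1500, 150, 0]) cube([150, 1000, 3000]);
translate([1500, 2150, 0]) cube([150, 2200, 3000]);


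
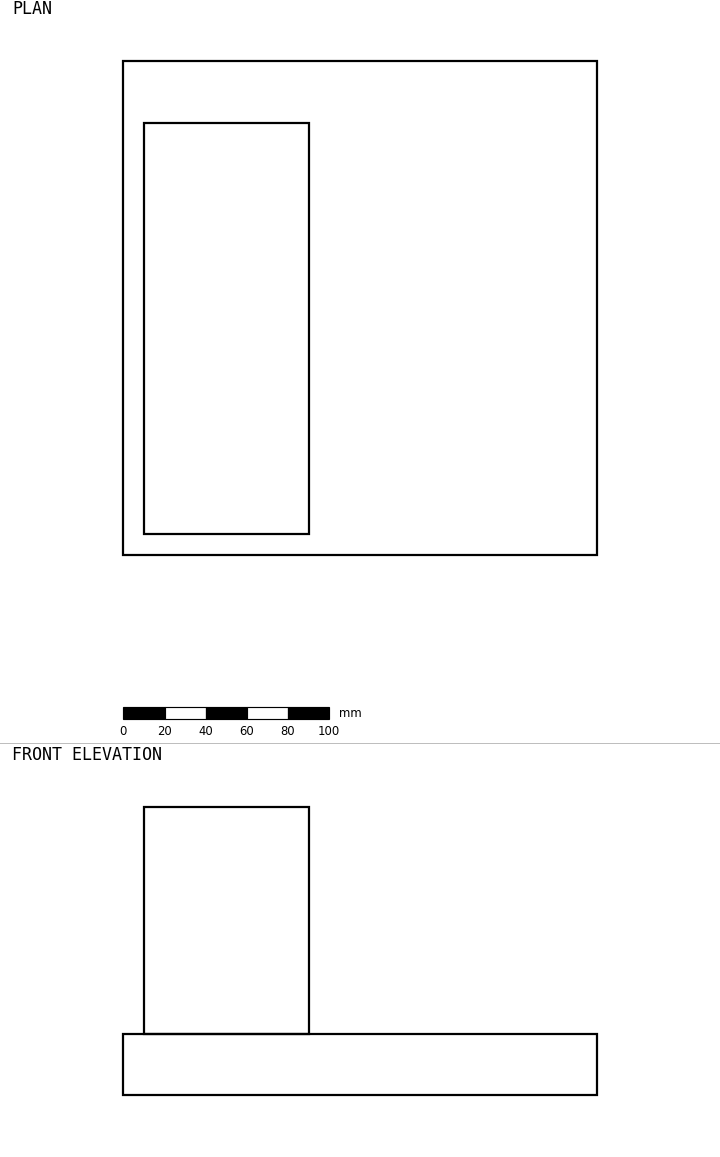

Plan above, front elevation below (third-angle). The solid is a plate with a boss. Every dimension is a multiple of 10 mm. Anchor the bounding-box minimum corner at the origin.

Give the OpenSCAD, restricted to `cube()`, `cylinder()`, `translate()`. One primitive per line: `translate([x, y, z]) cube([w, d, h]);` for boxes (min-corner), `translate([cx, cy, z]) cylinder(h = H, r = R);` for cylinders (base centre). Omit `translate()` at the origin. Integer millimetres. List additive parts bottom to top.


cube([230, 240, 30]);
translate([10, 10, 30]) cube([80, 200, 110]);
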